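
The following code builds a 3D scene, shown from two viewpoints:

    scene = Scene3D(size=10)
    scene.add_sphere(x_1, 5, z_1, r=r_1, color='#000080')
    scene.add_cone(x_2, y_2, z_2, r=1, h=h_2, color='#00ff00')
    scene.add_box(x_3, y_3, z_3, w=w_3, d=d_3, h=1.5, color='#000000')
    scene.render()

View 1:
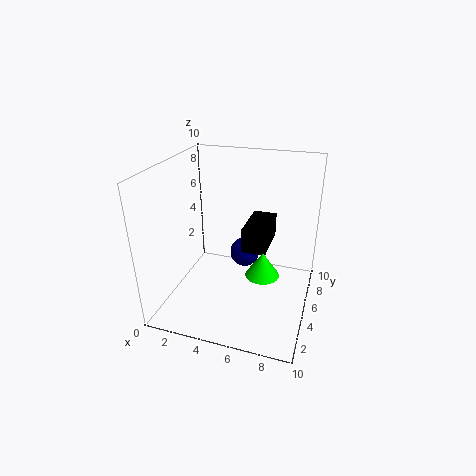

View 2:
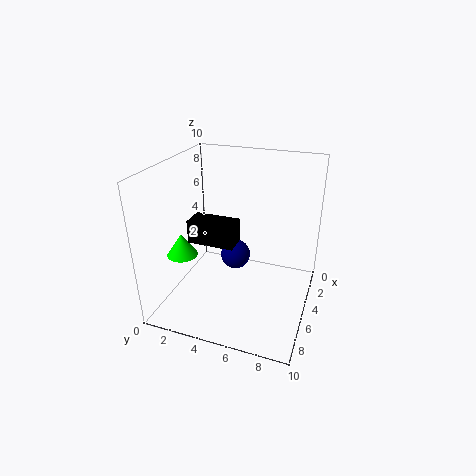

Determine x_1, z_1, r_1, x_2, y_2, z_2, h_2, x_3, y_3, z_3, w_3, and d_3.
x_1 = 5.5
z_1 = 4
r_1 = 1
x_2 = 7.5
y_2 = 2
z_2 = 4.5
h_2 = 1.5
x_3 = 6
y_3 = 2.5
z_3 = 5.5
w_3 = 1.5
d_3 = 3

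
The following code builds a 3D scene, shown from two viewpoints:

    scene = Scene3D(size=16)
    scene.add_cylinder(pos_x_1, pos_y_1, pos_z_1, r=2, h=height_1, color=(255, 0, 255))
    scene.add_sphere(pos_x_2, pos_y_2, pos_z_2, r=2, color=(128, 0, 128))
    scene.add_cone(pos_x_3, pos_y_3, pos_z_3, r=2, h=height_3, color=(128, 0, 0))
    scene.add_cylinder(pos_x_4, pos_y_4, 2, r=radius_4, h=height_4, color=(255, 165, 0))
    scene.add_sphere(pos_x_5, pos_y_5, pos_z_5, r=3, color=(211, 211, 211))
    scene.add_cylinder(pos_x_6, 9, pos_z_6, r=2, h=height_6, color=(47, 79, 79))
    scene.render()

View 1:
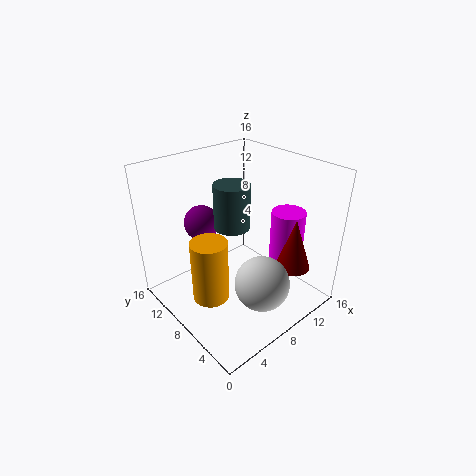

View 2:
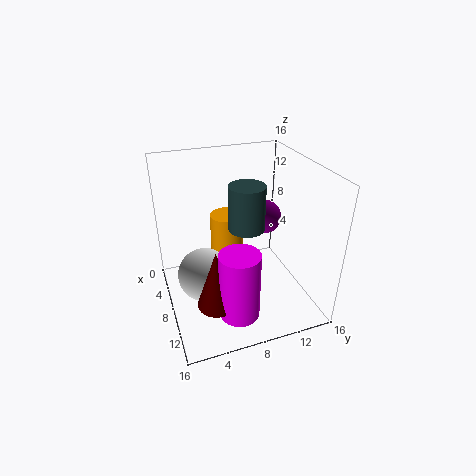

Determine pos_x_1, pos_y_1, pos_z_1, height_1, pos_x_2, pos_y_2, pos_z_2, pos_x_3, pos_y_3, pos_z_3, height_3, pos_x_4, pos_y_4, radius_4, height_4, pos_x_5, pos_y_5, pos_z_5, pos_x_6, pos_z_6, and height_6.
pos_x_1 = 14; pos_y_1 = 6; pos_z_1 = 3; height_1 = 7; pos_x_2 = 6; pos_y_2 = 12; pos_z_2 = 9; pos_x_3 = 13; pos_y_3 = 4; pos_z_3 = 4; height_3 = 6; pos_x_4 = 4; pos_y_4 = 8; radius_4 = 2; height_4 = 7; pos_x_5 = 8; pos_y_5 = 4; pos_z_5 = 4; pos_x_6 = 8; pos_z_6 = 9; height_6 = 5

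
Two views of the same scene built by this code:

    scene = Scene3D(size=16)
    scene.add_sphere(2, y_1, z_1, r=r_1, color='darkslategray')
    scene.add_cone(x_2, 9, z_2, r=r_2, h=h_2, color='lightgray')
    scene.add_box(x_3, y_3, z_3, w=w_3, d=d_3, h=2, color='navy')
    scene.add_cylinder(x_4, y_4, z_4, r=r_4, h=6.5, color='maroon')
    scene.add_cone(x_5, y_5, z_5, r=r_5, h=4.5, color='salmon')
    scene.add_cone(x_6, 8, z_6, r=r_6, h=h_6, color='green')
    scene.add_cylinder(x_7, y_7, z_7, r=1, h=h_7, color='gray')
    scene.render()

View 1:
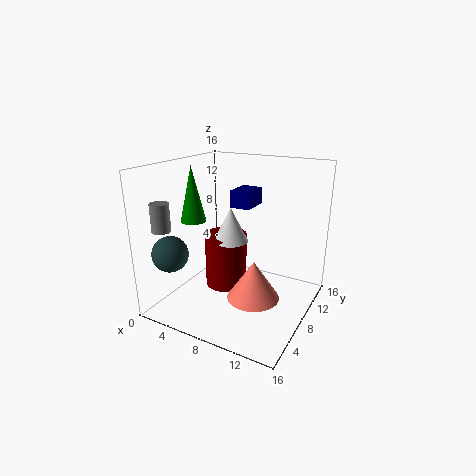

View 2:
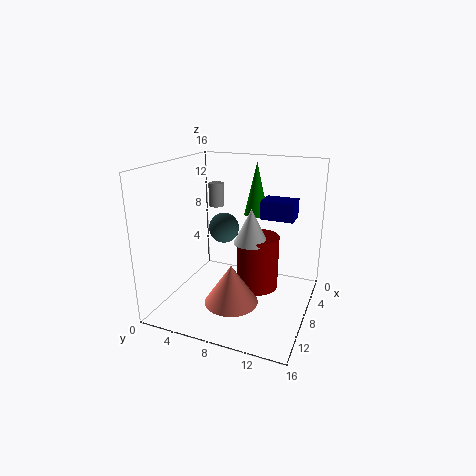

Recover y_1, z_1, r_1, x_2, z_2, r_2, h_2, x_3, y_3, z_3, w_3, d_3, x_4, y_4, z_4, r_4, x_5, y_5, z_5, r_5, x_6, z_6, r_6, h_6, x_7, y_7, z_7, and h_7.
y_1 = 3.5, z_1 = 6.5, r_1 = 2, x_2 = 6.5, z_2 = 7, r_2 = 2, h_2 = 4, x_3 = 5.5, y_3 = 10.5, z_3 = 10.5, w_3 = 2.5, d_3 = 3.5, x_4 = 5.5, y_4 = 9.5, z_4 = 1, r_4 = 2.5, x_5 = 10, y_5 = 8, z_5 = 1, r_5 = 3, x_6 = 2, z_6 = 9, r_6 = 1.5, h_6 = 6.5, x_7 = 2, y_7 = 2.5, z_7 = 9.5, h_7 = 3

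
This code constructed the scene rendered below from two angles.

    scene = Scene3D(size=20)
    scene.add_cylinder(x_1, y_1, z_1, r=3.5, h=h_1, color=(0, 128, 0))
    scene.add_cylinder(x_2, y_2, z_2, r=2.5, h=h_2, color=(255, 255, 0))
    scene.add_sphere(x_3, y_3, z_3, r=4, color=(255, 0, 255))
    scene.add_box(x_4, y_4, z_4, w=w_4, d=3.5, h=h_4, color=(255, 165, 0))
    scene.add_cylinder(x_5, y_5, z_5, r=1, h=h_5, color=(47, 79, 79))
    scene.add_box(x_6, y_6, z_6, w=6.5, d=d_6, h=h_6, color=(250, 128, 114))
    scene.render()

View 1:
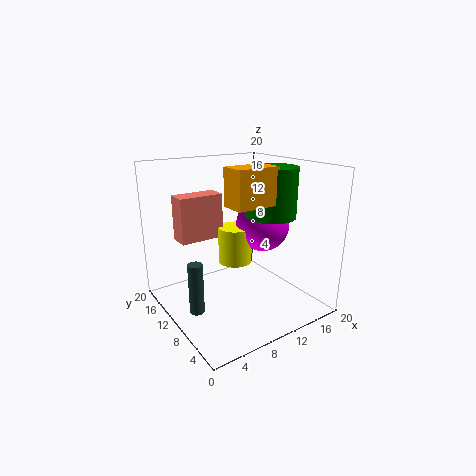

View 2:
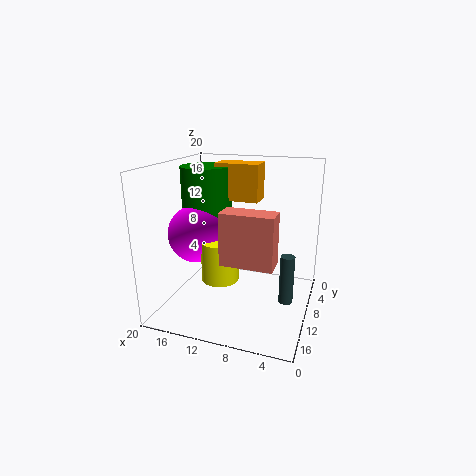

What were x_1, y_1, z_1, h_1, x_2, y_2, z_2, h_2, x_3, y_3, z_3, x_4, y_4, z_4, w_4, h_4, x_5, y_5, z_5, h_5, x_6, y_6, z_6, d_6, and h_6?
x_1 = 15; y_1 = 9; z_1 = 12.5; h_1 = 7; x_2 = 11.5; y_2 = 13; z_2 = 5; h_2 = 5.5; x_3 = 15.5; y_3 = 11.5; z_3 = 10.5; x_4 = 7.5; y_4 = 6; z_4 = 15; w_4 = 6; h_4 = 5; x_5 = 3; y_5 = 9.5; z_5 = 1; h_5 = 7; x_6 = 3.5; y_6 = 14; z_6 = 9; d_6 = 3; h_6 = 6.5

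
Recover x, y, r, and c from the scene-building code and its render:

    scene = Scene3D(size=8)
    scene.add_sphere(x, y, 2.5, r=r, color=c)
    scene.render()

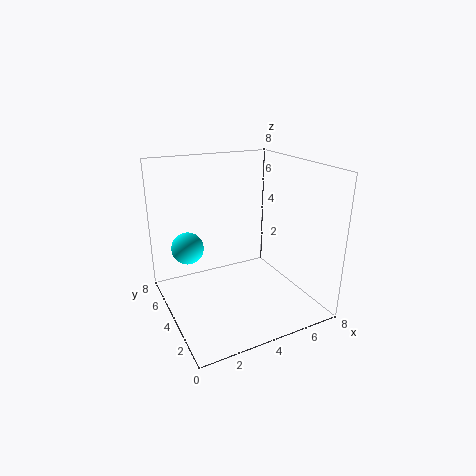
x = 2, y = 7, r = 1, c = 'cyan'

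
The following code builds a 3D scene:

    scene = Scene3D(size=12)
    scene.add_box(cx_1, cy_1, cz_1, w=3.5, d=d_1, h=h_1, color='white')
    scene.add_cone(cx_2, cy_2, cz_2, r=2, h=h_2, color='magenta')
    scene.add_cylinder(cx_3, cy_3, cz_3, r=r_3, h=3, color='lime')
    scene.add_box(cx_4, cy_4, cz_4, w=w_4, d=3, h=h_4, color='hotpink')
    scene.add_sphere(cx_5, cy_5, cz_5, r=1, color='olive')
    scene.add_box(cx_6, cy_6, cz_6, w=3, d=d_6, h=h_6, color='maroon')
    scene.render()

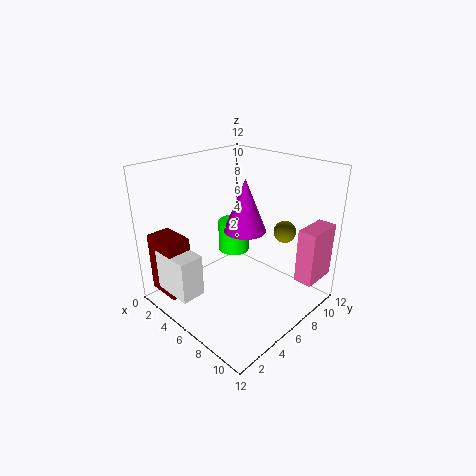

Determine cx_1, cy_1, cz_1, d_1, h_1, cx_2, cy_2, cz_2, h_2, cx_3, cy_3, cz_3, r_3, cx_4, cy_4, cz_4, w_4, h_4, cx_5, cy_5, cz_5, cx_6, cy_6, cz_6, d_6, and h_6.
cx_1 = 2
cy_1 = 0.5
cz_1 = 2
d_1 = 2
h_1 = 3.5
cx_2 = 4
cy_2 = 9
cz_2 = 5
h_2 = 5
cx_3 = 2.5
cy_3 = 9
cz_3 = 2.5
r_3 = 1.5
cx_4 = 10.5
cy_4 = 8
cz_4 = 3
w_4 = 1.5
h_4 = 4.5
cx_5 = 7.5
cy_5 = 10.5
cz_5 = 5.5
cx_6 = 1
cy_6 = 0.5
cz_6 = 1.5
d_6 = 2
h_6 = 5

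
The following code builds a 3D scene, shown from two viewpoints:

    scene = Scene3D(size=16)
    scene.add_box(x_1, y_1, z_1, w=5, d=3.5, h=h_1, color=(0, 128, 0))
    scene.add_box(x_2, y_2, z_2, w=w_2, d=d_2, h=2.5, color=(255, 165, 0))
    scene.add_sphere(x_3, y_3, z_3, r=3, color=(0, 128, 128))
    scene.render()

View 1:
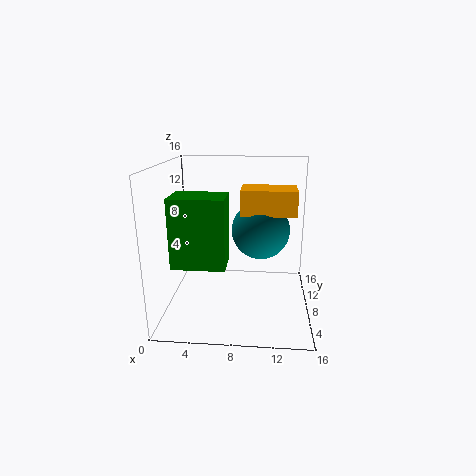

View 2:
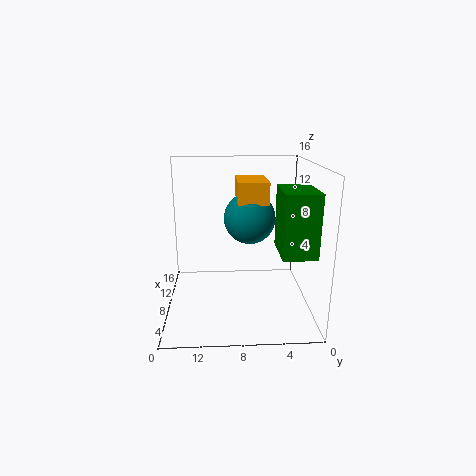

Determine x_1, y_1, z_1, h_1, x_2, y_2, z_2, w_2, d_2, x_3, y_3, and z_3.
x_1 = 2.5; y_1 = 0.5; z_1 = 7.5; h_1 = 6.5; x_2 = 8.5; y_2 = 4.5; z_2 = 11.5; w_2 = 5.5; d_2 = 3.5; x_3 = 10.5; y_3 = 6.5; z_3 = 9.5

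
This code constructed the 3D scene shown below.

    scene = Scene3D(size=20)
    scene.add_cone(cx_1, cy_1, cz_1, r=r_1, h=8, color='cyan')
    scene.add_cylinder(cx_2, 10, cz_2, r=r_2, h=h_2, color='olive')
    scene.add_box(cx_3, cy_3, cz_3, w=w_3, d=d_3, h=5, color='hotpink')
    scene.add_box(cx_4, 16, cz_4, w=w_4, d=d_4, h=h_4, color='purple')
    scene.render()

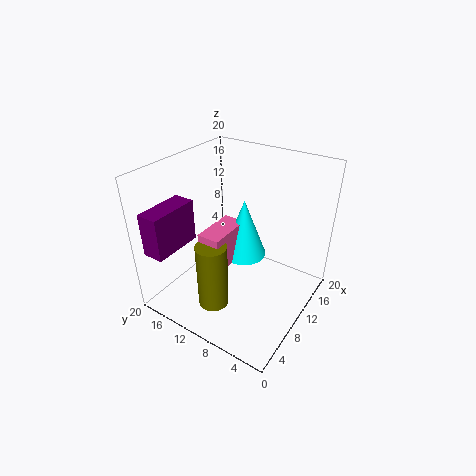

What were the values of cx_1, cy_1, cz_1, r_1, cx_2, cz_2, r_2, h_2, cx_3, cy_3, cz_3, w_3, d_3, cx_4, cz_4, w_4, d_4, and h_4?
cx_1 = 10, cy_1 = 9, cz_1 = 8, r_1 = 3, cx_2 = 4, cz_2 = 3, r_2 = 2, h_2 = 9, cx_3 = 4, cy_3 = 9, cz_3 = 8, w_3 = 6, d_3 = 3, cx_4 = 1, cz_4 = 9, w_4 = 7, d_4 = 3, h_4 = 6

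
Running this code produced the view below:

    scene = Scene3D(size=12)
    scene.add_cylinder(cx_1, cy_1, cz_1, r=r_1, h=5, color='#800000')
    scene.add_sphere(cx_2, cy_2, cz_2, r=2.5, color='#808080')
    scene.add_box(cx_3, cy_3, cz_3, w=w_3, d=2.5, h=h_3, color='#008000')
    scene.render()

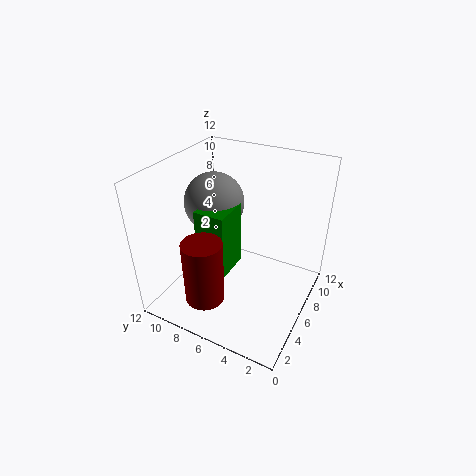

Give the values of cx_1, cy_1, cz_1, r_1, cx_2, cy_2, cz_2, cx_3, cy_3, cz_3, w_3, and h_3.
cx_1 = 1.5, cy_1 = 6.5, cz_1 = 3, r_1 = 1.5, cx_2 = 6.5, cy_2 = 8.5, cz_2 = 8.5, cx_3 = 3.5, cy_3 = 6, cz_3 = 3.5, w_3 = 3, h_3 = 5.5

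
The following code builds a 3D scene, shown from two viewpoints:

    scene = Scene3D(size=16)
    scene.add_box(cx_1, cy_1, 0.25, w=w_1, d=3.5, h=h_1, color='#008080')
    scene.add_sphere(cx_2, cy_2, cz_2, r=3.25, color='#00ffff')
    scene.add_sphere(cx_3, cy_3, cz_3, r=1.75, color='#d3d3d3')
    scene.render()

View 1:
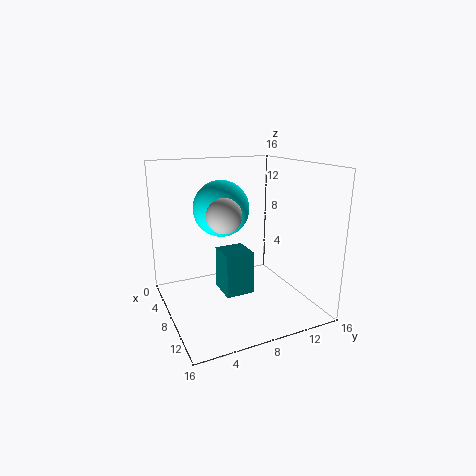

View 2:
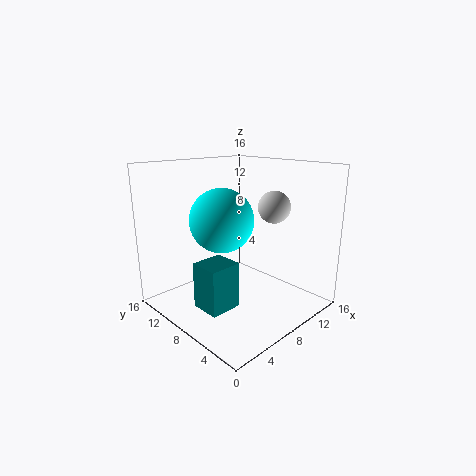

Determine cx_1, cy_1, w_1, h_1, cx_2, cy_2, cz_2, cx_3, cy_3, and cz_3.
cx_1 = 3.5; cy_1 = 7; w_1 = 3.75; h_1 = 5.25; cx_2 = 5; cy_2 = 7.25; cz_2 = 10.75; cx_3 = 10.75; cy_3 = 5.25; cz_3 = 11.5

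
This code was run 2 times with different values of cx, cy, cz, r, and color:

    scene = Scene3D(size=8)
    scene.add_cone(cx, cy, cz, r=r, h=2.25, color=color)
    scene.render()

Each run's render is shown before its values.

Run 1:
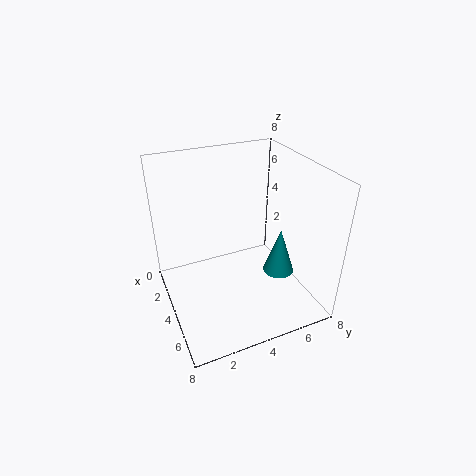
cx = 6.75
cy = 5
cz = 3.5
r = 0.75
color = 'teal'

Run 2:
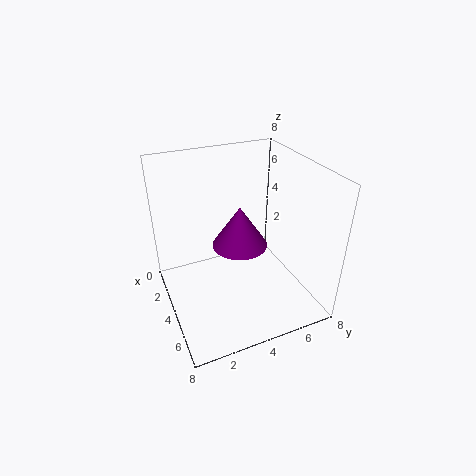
cx = 4.25
cy = 4
cz = 3.75
r = 1.5
color = 'purple'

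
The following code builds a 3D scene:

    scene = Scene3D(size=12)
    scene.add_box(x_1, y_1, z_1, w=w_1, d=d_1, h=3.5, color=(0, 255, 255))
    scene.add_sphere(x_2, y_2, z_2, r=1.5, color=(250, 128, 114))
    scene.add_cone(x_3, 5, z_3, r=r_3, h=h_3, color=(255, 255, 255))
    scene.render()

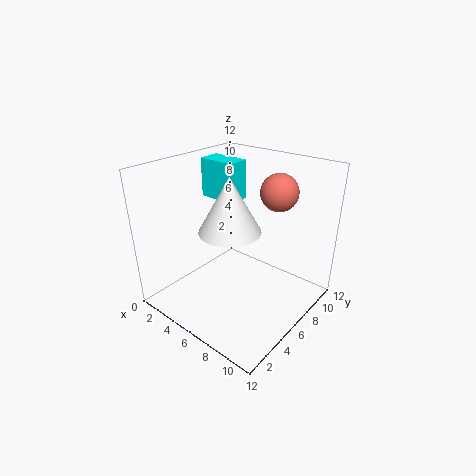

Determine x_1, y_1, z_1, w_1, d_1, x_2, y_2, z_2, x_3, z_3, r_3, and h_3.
x_1 = 0.5
y_1 = 7.5
z_1 = 8
w_1 = 3.5
d_1 = 2
x_2 = 8.5
y_2 = 8
z_2 = 10
x_3 = 6
z_3 = 7
r_3 = 2.5
h_3 = 4.5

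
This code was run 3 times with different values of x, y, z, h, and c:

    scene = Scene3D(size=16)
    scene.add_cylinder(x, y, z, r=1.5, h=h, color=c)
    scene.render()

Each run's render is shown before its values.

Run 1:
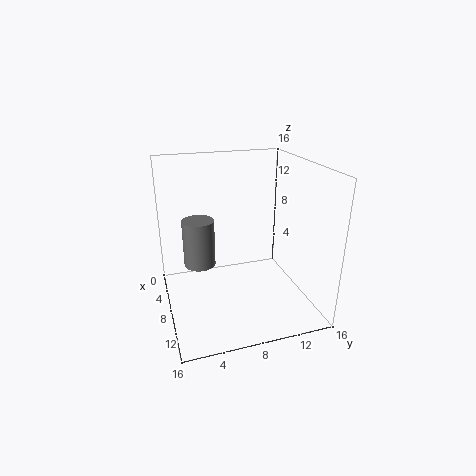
x = 11.5; y = 3; z = 7.5; h = 4.5; c = 'gray'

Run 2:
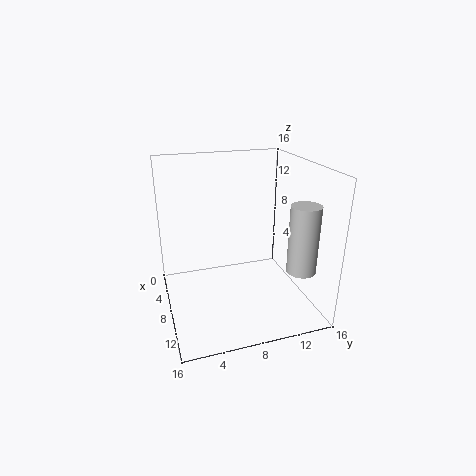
x = 13.5; y = 13; z = 6; h = 7; c = 'lightgray'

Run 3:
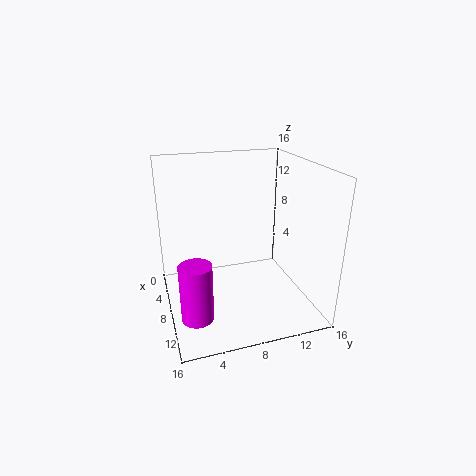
x = 14.5; y = 2; z = 3.5; h = 5.5; c = 'magenta'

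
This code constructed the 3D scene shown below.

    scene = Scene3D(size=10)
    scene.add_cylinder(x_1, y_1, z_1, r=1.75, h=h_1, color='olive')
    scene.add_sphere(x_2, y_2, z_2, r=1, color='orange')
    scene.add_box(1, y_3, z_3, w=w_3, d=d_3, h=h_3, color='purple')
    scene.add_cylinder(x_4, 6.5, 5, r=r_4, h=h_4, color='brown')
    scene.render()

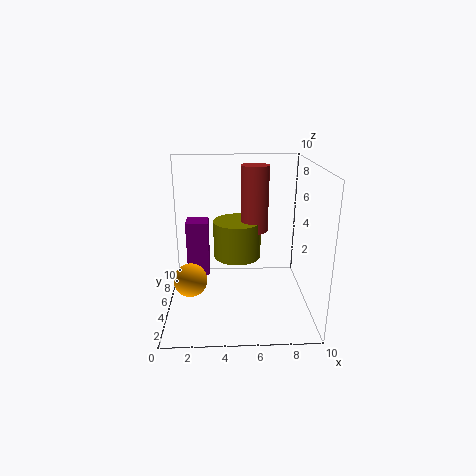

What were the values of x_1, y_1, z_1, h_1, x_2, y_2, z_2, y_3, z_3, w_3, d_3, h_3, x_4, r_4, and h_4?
x_1 = 5; y_1 = 6.5; z_1 = 3; h_1 = 2.75; x_2 = 2; y_2 = 1.5; z_2 = 3.75; y_3 = 8; z_3 = 0.5; w_3 = 1.75; d_3 = 1.75; h_3 = 4.5; x_4 = 6.25; r_4 = 1; h_4 = 4.75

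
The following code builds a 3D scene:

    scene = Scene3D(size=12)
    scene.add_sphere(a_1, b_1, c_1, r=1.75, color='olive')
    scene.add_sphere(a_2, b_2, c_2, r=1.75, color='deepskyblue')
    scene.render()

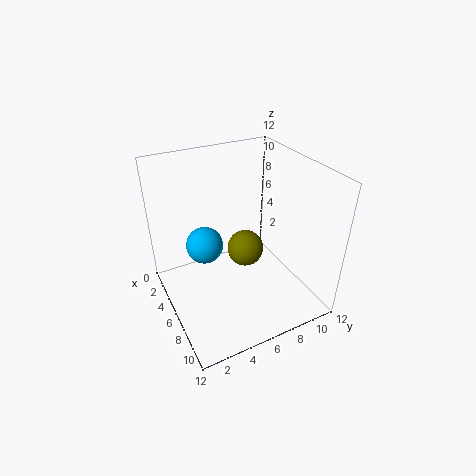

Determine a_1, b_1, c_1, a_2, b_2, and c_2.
a_1 = 3.25; b_1 = 8.25; c_1 = 2.5; a_2 = 2; b_2 = 4.5; c_2 = 3.25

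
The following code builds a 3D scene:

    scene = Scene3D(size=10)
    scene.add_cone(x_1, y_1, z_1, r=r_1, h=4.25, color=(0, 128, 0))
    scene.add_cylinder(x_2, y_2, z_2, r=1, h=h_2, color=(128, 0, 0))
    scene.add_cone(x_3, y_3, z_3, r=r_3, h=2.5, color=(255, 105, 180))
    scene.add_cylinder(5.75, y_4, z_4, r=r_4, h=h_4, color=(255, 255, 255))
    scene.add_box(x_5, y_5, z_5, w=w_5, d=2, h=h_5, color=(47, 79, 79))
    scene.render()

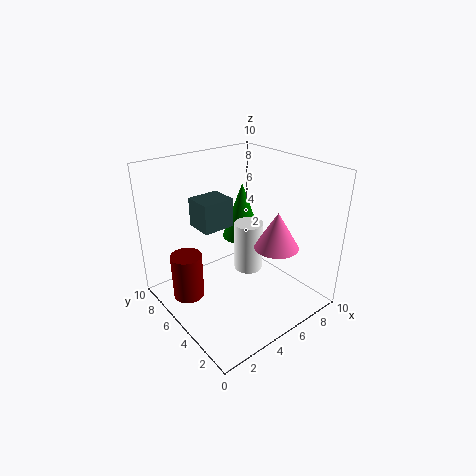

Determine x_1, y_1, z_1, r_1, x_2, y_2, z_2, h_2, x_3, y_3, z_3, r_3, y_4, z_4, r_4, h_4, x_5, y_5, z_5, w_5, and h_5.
x_1 = 7; y_1 = 7; z_1 = 3.75; r_1 = 1.5; x_2 = 1; y_2 = 5.25; z_2 = 2; h_2 = 3; x_3 = 6.5; y_3 = 2.75; z_3 = 4.75; r_3 = 1.5; y_4 = 4.75; z_4 = 2.5; r_4 = 1; h_4 = 3.5; x_5 = 2.75; y_5 = 5.5; z_5 = 5.75; w_5 = 2.25; h_5 = 2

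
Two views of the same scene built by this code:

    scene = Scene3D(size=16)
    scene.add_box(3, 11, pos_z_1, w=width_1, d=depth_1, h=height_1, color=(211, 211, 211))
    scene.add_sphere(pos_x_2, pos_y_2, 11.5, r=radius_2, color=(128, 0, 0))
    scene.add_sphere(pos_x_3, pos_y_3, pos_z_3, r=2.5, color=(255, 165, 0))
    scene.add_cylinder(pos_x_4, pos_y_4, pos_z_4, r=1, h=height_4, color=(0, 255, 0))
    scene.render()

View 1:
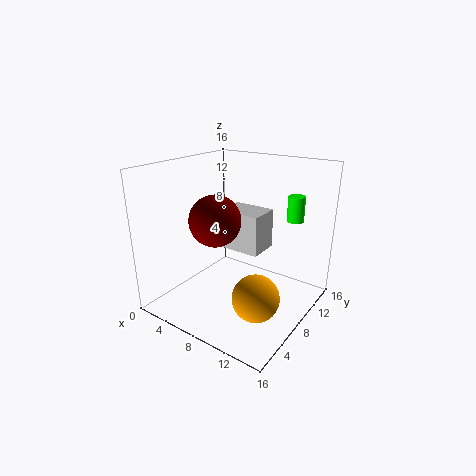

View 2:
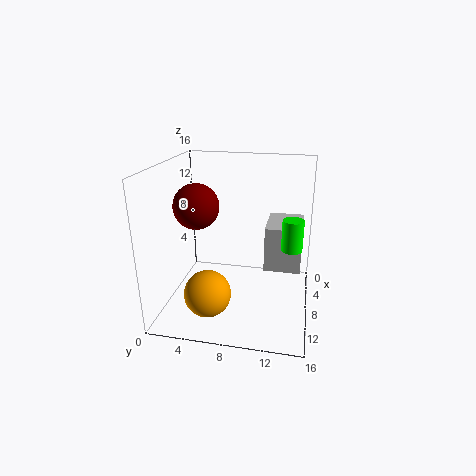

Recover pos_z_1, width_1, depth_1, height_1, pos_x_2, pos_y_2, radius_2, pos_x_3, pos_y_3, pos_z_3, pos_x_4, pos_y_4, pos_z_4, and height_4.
pos_z_1 = 4.5; width_1 = 5.5; depth_1 = 4; height_1 = 5; pos_x_2 = 8.5; pos_y_2 = 3.5; radius_2 = 2.5; pos_x_3 = 12; pos_y_3 = 5.5; pos_z_3 = 3; pos_x_4 = 12; pos_y_4 = 14; pos_z_4 = 9; height_4 = 3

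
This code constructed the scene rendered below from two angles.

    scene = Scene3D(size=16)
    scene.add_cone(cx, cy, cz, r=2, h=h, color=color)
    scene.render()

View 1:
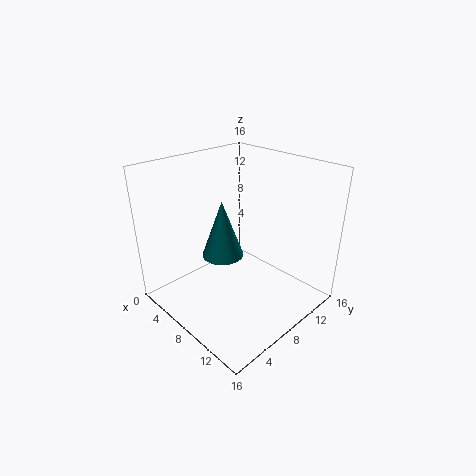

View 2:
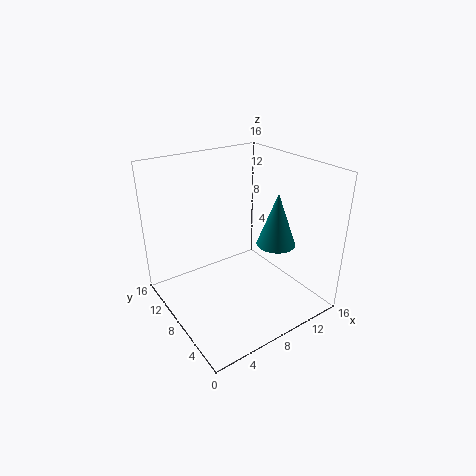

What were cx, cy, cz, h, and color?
cx = 10, cy = 4, cz = 8.5, h = 5.5, color = 'teal'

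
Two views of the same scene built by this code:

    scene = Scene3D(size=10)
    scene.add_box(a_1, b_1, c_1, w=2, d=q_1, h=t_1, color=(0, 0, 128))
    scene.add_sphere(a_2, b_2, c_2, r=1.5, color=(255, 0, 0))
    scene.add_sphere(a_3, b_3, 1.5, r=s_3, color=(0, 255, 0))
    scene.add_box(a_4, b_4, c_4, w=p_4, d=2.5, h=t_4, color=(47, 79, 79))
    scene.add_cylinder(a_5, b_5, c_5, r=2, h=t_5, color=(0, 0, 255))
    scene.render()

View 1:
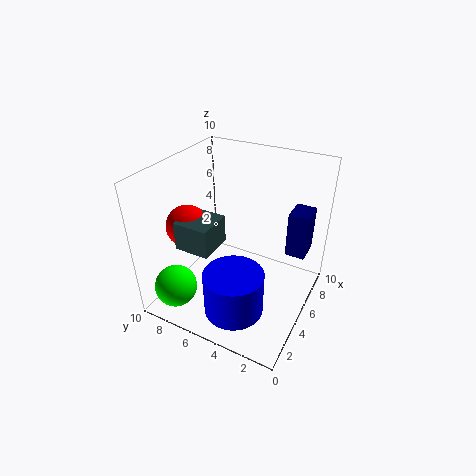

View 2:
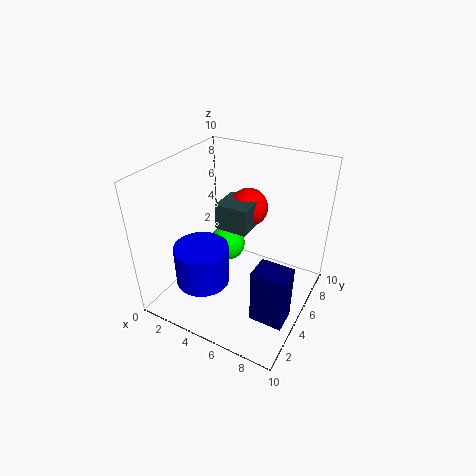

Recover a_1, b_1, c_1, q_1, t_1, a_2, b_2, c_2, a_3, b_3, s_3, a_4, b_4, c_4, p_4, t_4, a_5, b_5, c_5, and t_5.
a_1 = 8, b_1 = 1, c_1 = 2.5, q_1 = 1.5, t_1 = 3.5, a_2 = 4, b_2 = 8.5, c_2 = 5.5, a_3 = 2, b_3 = 8.5, s_3 = 1.5, a_4 = 2.5, b_4 = 6, c_4 = 4.5, p_4 = 2.5, t_4 = 2, a_5 = 2.5, b_5 = 4, c_5 = 1, t_5 = 3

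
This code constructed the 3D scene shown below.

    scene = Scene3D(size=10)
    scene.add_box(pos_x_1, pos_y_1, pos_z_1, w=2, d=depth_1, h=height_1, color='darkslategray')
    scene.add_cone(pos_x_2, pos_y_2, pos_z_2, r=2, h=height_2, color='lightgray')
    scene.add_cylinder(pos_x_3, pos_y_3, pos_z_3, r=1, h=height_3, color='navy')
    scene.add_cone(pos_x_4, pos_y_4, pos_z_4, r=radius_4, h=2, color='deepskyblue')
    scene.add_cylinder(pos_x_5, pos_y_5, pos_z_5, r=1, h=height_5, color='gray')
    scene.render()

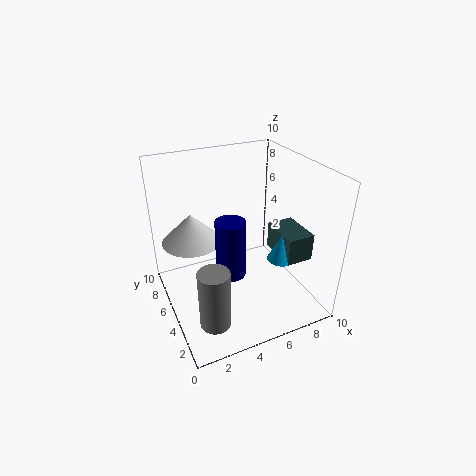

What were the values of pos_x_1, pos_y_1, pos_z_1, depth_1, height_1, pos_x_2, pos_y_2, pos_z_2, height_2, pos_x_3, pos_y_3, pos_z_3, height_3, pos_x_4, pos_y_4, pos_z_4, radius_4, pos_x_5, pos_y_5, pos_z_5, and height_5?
pos_x_1 = 8, pos_y_1 = 3, pos_z_1 = 3, depth_1 = 3, height_1 = 2, pos_x_2 = 2, pos_y_2 = 6, pos_z_2 = 5, height_2 = 2, pos_x_3 = 4, pos_y_3 = 4, pos_z_3 = 3, height_3 = 4, pos_x_4 = 8, pos_y_4 = 4, pos_z_4 = 3, radius_4 = 1, pos_x_5 = 2, pos_y_5 = 2, pos_z_5 = 1, height_5 = 4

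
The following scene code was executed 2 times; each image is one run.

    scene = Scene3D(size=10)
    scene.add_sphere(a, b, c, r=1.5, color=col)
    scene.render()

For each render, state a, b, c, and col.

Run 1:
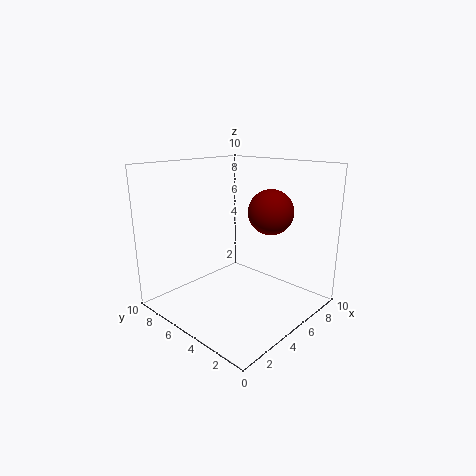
a = 6
b = 3
c = 7
col = 'maroon'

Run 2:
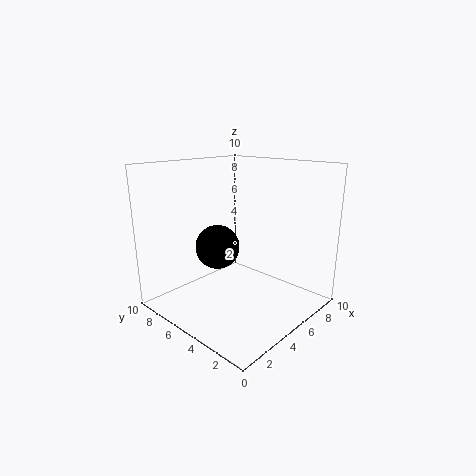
a = 3.75
b = 5.75
c = 4.5
col = 'black'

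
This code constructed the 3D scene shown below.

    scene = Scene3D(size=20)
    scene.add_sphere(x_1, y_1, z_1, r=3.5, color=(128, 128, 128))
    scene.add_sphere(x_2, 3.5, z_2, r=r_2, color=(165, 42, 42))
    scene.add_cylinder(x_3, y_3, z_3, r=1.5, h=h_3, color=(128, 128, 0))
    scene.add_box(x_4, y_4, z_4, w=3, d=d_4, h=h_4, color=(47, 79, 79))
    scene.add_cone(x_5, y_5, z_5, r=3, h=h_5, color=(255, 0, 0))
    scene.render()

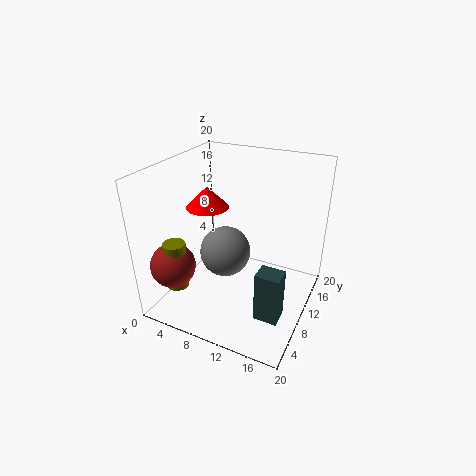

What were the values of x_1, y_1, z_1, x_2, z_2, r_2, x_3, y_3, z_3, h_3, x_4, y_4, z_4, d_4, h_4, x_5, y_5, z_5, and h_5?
x_1 = 8.5
y_1 = 9
z_1 = 8
x_2 = 3.5
z_2 = 7.5
r_2 = 3
x_3 = 4
y_3 = 3.5
z_3 = 4.5
h_3 = 6.5
x_4 = 15.5
y_4 = 3
z_4 = 3.5
d_4 = 2.5
h_4 = 6.5
x_5 = 5
y_5 = 10.5
z_5 = 13.5
h_5 = 3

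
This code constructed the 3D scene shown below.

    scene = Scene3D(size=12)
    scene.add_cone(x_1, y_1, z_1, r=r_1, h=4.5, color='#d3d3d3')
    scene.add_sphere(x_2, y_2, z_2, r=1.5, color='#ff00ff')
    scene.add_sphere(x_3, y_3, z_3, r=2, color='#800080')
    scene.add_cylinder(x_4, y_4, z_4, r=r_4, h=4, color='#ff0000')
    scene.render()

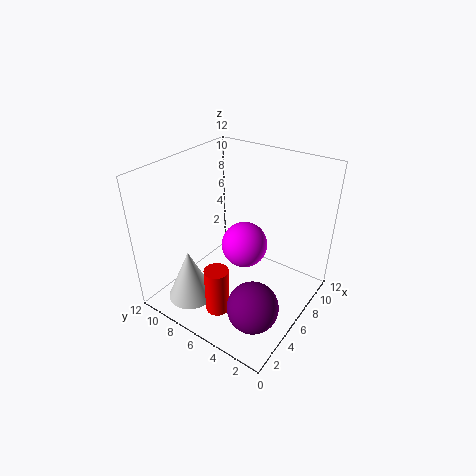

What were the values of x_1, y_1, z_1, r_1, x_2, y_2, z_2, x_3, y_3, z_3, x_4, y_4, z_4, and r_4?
x_1 = 3; y_1 = 9; z_1 = 0.5; r_1 = 2; x_2 = 2.5; y_2 = 3; z_2 = 8.5; x_3 = 3; y_3 = 2.5; z_3 = 2.5; x_4 = 3; y_4 = 6; z_4 = 0.5; r_4 = 1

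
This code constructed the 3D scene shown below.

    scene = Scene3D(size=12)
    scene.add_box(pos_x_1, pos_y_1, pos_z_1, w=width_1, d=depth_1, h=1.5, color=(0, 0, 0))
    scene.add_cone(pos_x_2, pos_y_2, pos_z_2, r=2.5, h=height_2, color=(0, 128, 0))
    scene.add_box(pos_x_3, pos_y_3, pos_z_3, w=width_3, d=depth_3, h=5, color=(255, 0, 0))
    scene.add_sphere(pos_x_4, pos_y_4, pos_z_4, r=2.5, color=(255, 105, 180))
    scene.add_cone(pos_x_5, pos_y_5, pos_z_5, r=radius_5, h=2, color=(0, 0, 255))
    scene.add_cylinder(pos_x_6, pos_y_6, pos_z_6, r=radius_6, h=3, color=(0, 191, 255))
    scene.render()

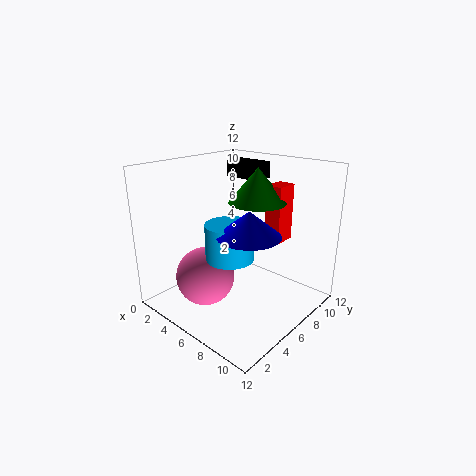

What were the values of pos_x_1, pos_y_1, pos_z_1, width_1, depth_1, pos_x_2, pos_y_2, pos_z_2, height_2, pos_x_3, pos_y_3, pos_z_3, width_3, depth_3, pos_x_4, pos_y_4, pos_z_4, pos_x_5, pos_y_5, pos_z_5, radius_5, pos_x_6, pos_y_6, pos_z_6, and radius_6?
pos_x_1 = 1.5
pos_y_1 = 9.5
pos_z_1 = 10
width_1 = 3.5
depth_1 = 2
pos_x_2 = 6
pos_y_2 = 8.5
pos_z_2 = 8.5
height_2 = 3
pos_x_3 = 6.5
pos_y_3 = 9
pos_z_3 = 5
width_3 = 1.5
depth_3 = 2
pos_x_4 = 4
pos_y_4 = 4
pos_z_4 = 2.5
pos_x_5 = 8
pos_y_5 = 5
pos_z_5 = 7
radius_5 = 2.5
pos_x_6 = 6
pos_y_6 = 5
pos_z_6 = 4.5
radius_6 = 2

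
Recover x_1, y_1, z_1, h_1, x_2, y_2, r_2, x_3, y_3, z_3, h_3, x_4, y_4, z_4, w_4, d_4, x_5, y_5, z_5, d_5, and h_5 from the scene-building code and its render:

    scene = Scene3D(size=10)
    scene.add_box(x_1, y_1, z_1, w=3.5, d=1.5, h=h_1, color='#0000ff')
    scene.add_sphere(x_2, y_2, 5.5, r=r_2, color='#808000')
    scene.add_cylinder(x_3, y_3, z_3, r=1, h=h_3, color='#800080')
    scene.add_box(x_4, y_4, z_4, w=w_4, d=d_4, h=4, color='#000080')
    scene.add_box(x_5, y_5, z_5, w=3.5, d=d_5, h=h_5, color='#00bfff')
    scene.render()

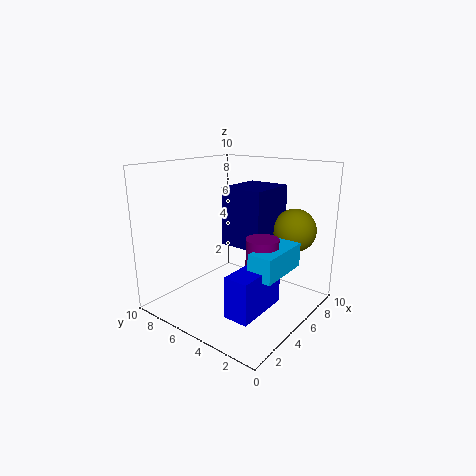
x_1 = 0.5, y_1 = 1, z_1 = 2, h_1 = 2.5, x_2 = 7.5, y_2 = 2, r_2 = 1.5, x_3 = 3.5, y_3 = 2, z_3 = 3.5, h_3 = 2.5, x_4 = 4.5, y_4 = 3, z_4 = 4.5, w_4 = 3.5, d_4 = 3, x_5 = 2, y_5 = 0.5, z_5 = 4, d_5 = 1.5, h_5 = 1.5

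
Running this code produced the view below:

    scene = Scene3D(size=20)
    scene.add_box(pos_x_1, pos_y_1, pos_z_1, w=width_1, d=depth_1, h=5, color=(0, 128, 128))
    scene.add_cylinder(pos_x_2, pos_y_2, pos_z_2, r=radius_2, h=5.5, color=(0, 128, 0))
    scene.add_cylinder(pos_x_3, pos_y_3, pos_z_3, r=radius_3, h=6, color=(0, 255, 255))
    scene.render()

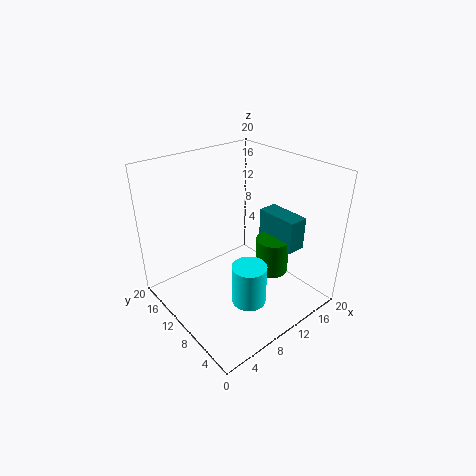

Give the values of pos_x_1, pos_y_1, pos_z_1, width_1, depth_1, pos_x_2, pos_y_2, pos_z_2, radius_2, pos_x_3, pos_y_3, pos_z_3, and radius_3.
pos_x_1 = 16.5
pos_y_1 = 6
pos_z_1 = 6.5
width_1 = 3
depth_1 = 6.5
pos_x_2 = 16
pos_y_2 = 9
pos_z_2 = 2.5
radius_2 = 2.5
pos_x_3 = 10
pos_y_3 = 7.5
pos_z_3 = 0.5
radius_3 = 2.5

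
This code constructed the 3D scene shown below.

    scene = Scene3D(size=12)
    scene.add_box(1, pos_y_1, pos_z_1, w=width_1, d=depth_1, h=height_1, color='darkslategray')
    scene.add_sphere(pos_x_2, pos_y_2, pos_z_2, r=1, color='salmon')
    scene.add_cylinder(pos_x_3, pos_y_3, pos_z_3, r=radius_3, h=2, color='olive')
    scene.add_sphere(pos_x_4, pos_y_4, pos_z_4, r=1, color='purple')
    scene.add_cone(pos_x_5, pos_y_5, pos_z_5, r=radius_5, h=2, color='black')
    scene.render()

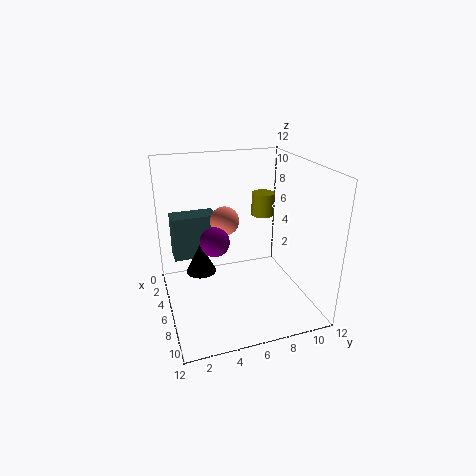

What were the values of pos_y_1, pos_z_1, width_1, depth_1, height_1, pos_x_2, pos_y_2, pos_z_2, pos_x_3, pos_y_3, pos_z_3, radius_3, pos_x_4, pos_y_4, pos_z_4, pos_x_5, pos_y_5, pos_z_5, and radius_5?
pos_y_1 = 1; pos_z_1 = 3; width_1 = 2; depth_1 = 4; height_1 = 4; pos_x_2 = 9; pos_y_2 = 4; pos_z_2 = 9; pos_x_3 = 4; pos_y_3 = 9; pos_z_3 = 7; radius_3 = 1; pos_x_4 = 10; pos_y_4 = 3; pos_z_4 = 8; pos_x_5 = 10; pos_y_5 = 2; pos_z_5 = 6; radius_5 = 1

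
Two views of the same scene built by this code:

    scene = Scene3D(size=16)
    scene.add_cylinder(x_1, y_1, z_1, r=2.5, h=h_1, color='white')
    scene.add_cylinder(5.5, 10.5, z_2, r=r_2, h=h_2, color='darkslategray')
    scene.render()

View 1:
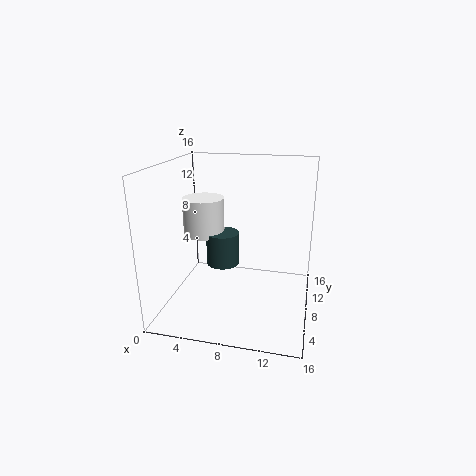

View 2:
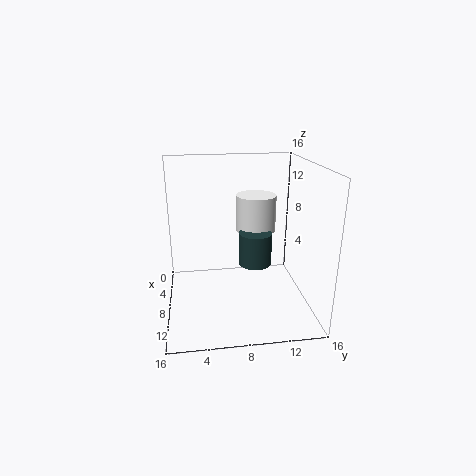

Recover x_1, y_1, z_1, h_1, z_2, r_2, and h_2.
x_1 = 3, y_1 = 11, z_1 = 7, h_1 = 4.5, z_2 = 3.5, r_2 = 2, h_2 = 4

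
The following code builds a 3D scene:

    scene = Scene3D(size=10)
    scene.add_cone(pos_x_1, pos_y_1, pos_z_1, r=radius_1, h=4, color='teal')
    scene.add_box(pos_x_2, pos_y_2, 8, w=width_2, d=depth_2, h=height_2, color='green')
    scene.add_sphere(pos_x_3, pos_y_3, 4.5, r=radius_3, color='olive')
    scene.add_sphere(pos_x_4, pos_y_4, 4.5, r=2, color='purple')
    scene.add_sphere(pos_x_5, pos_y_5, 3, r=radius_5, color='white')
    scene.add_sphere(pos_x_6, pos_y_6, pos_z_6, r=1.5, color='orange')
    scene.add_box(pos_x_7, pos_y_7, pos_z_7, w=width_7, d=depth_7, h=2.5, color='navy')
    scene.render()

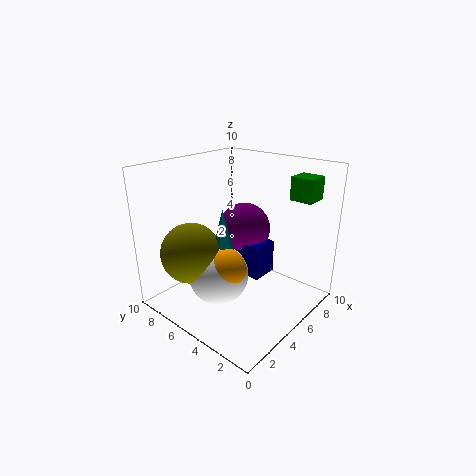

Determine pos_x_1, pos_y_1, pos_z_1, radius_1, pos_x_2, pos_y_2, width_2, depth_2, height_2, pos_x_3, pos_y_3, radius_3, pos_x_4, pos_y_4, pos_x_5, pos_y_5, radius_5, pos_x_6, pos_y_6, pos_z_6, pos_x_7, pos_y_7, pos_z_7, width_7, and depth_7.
pos_x_1 = 3.5; pos_y_1 = 5; pos_z_1 = 3.5; radius_1 = 1; pos_x_2 = 6.5; pos_y_2 = 0.5; width_2 = 1.5; depth_2 = 1.5; height_2 = 1.5; pos_x_3 = 2; pos_y_3 = 6.5; radius_3 = 2; pos_x_4 = 7.5; pos_y_4 = 6.5; pos_x_5 = 3; pos_y_5 = 5; radius_5 = 2; pos_x_6 = 3; pos_y_6 = 4.5; pos_z_6 = 3.5; pos_x_7 = 6; pos_y_7 = 4; pos_z_7 = 1.5; width_7 = 2; depth_7 = 2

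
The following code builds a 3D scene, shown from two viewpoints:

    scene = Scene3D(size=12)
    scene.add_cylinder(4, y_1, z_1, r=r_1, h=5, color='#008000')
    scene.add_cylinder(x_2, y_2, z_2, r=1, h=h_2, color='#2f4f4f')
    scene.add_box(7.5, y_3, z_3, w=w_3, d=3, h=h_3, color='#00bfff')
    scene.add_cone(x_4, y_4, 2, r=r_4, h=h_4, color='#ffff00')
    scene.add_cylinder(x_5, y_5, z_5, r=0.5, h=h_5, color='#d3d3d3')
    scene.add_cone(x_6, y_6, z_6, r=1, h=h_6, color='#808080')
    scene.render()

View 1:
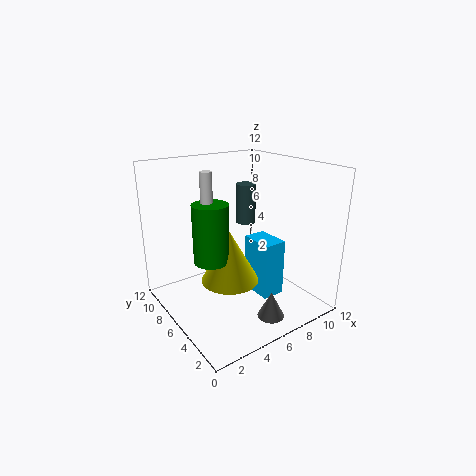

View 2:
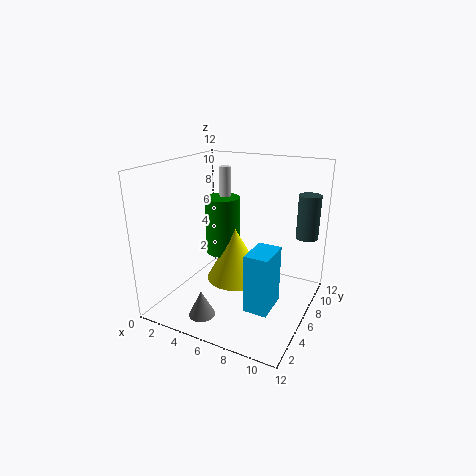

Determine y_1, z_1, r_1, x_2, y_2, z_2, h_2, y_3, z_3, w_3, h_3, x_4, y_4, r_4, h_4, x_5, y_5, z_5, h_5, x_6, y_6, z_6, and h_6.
y_1 = 7, z_1 = 4, r_1 = 1.5, x_2 = 10.5, y_2 = 11, z_2 = 5, h_2 = 4, y_3 = 4, z_3 = 0.5, w_3 = 2, h_3 = 5, x_4 = 5.5, y_4 = 6.5, r_4 = 2.5, h_4 = 4.5, x_5 = 4, y_5 = 7.5, z_5 = 7.5, h_5 = 4, x_6 = 5.5, y_6 = 1, z_6 = 1.5, h_6 = 2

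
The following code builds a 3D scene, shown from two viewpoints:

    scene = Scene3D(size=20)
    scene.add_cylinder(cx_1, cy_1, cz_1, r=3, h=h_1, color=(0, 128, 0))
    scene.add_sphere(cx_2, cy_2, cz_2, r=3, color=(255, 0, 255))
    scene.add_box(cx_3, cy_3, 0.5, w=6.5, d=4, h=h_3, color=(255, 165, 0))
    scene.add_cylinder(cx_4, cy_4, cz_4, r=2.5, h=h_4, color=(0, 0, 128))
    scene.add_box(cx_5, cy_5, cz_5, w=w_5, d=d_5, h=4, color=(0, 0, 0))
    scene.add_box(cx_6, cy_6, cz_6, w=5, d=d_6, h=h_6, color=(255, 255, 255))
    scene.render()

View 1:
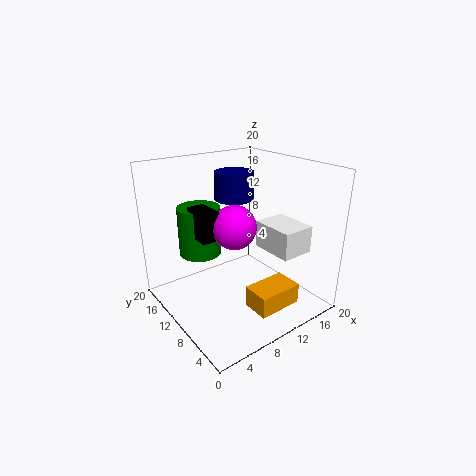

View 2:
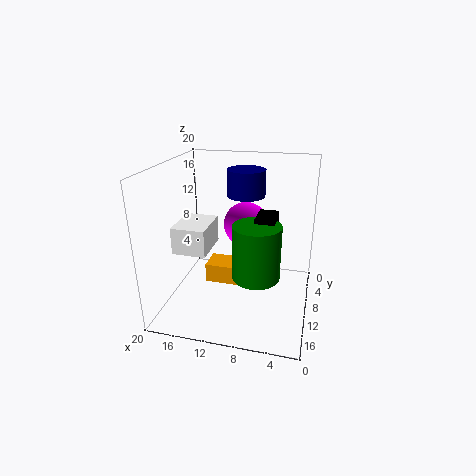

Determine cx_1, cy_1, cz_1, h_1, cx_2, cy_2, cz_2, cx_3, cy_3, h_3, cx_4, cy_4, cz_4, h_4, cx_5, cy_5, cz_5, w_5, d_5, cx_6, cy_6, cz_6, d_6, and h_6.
cx_1 = 6.5
cy_1 = 14.5
cz_1 = 7
h_1 = 7
cx_2 = 9
cy_2 = 9.5
cz_2 = 12
cx_3 = 9.5
cy_3 = 3.5
h_3 = 3
cx_4 = 9
cy_4 = 9.5
cz_4 = 16
h_4 = 3.5
cx_5 = 4.5
cy_5 = 10
cz_5 = 10.5
w_5 = 2.5
d_5 = 4
cx_6 = 14.5
cy_6 = 5
cz_6 = 7
d_6 = 6.5
h_6 = 4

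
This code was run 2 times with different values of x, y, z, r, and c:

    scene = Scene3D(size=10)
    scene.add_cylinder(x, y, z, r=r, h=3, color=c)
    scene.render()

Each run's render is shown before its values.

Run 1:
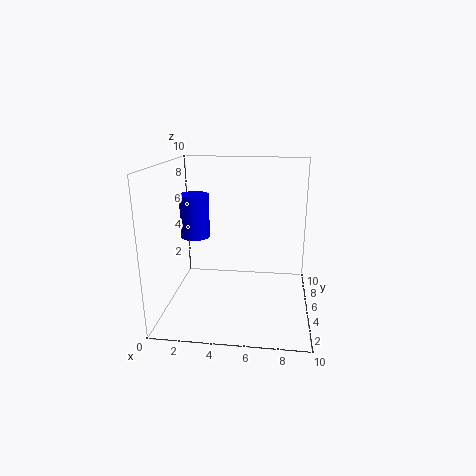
x = 2
y = 5
z = 5
r = 1
c = 'blue'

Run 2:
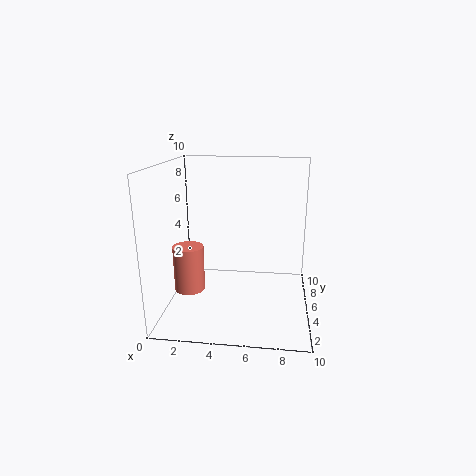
x = 2
y = 3
z = 2
r = 1
c = 'salmon'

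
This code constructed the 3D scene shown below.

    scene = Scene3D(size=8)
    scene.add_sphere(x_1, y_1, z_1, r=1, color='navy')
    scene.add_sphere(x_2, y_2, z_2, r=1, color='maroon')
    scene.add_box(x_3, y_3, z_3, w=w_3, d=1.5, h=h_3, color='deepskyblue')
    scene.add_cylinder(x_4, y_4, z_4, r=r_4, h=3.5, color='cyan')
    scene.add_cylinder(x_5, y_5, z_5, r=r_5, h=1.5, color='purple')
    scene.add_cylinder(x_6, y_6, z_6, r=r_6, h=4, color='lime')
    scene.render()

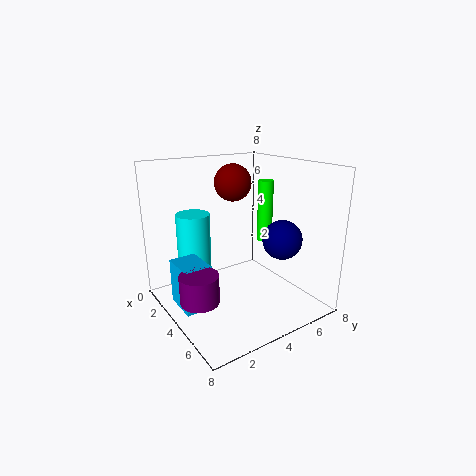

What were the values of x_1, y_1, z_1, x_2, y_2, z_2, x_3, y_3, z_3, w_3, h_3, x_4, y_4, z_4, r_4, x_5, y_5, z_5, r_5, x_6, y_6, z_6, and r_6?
x_1 = 6.5
y_1 = 5
z_1 = 4.5
x_2 = 3.5
y_2 = 4
z_2 = 7
x_3 = 2.5
y_3 = 0.5
z_3 = 0.5
w_3 = 2
h_3 = 2.5
x_4 = 1.5
y_4 = 2.5
z_4 = 1.5
r_4 = 1
x_5 = 5
y_5 = 1
z_5 = 1.5
r_5 = 1
x_6 = 2
y_6 = 7.5
z_6 = 2.5
r_6 = 0.5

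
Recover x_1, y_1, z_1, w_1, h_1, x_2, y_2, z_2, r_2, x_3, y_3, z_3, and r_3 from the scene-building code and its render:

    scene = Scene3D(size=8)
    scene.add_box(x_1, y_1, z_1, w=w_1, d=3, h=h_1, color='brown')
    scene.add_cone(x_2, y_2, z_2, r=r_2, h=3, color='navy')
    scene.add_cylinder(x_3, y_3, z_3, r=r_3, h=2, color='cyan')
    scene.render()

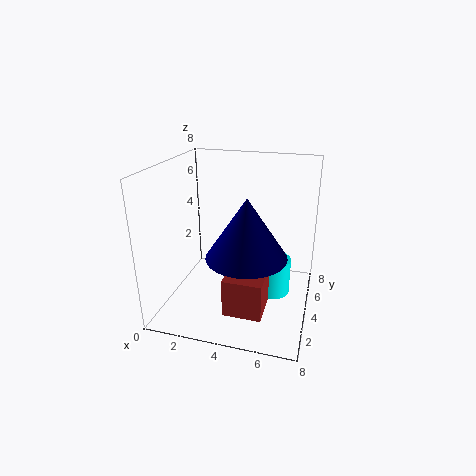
x_1 = 4, y_1 = 1, z_1 = 1, w_1 = 2, h_1 = 2, x_2 = 5, y_2 = 2, z_2 = 4, r_2 = 2, x_3 = 6, y_3 = 4, z_3 = 1, r_3 = 1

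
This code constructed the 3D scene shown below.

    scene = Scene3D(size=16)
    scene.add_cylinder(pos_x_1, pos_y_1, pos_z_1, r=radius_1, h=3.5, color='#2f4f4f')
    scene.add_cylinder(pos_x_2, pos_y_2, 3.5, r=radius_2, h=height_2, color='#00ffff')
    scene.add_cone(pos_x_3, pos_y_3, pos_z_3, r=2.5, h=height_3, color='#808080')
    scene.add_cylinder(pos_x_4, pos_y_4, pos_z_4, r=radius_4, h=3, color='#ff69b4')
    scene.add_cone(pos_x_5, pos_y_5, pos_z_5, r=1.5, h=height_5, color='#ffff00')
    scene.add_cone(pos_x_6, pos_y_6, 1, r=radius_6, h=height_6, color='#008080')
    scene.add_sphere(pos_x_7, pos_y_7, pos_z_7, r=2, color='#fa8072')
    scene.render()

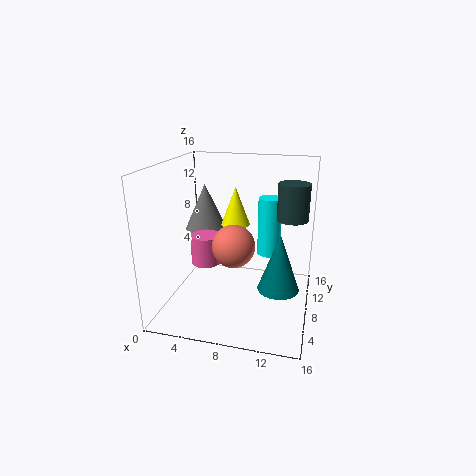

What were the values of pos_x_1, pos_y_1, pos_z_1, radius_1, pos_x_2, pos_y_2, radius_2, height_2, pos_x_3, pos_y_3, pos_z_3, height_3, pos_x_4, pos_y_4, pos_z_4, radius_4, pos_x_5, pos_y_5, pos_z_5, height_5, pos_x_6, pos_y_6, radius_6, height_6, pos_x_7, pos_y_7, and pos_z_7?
pos_x_1 = 14
pos_y_1 = 5.5
pos_z_1 = 11.5
radius_1 = 1.5
pos_x_2 = 10.5
pos_y_2 = 14.5
radius_2 = 1.5
height_2 = 7.5
pos_x_3 = 3
pos_y_3 = 11.5
pos_z_3 = 7.5
height_3 = 5.5
pos_x_4 = 5.5
pos_y_4 = 4.5
pos_z_4 = 6.5
radius_4 = 1.5
pos_x_5 = 8
pos_y_5 = 7
pos_z_5 = 10
height_5 = 4
pos_x_6 = 12.5
pos_y_6 = 10
radius_6 = 2.5
height_6 = 7
pos_x_7 = 9
pos_y_7 = 2.5
pos_z_7 = 9.5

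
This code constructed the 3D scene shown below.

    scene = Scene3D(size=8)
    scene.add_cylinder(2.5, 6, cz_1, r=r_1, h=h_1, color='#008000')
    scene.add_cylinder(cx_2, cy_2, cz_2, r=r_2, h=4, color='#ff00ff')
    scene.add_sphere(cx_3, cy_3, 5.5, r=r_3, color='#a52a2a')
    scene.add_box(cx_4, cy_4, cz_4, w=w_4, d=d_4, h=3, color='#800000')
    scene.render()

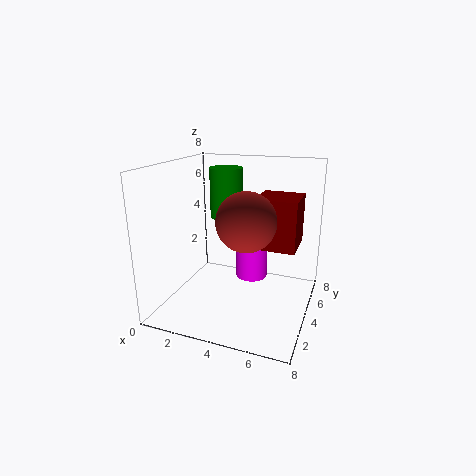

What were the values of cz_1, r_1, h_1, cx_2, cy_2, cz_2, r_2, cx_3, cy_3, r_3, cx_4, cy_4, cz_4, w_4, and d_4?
cz_1 = 4.5; r_1 = 1; h_1 = 3; cx_2 = 4; cy_2 = 6.5; cz_2 = 0.5; r_2 = 1; cx_3 = 5; cy_3 = 2.5; r_3 = 1.5; cx_4 = 4.5; cy_4 = 5; cz_4 = 3; w_4 = 2.5; d_4 = 2.5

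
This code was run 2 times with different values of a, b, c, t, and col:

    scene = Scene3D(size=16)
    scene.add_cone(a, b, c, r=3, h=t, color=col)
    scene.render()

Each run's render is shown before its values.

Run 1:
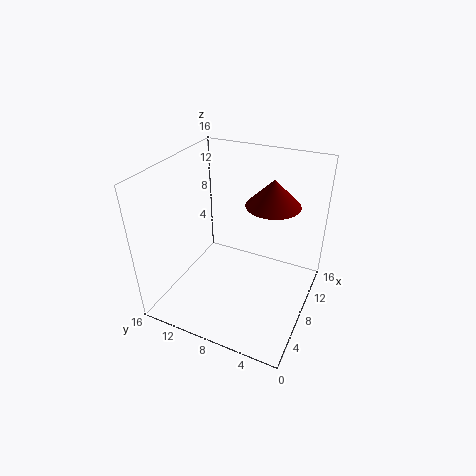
a = 10.5; b = 5; c = 11.5; t = 3; col = 'maroon'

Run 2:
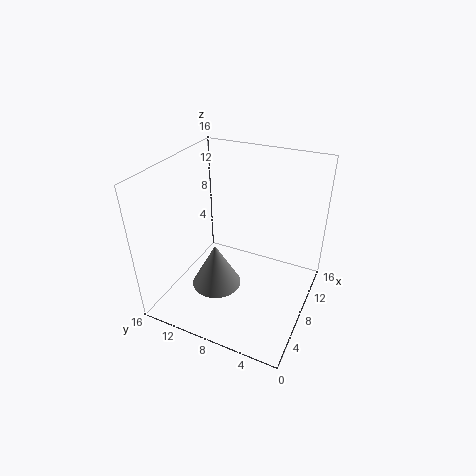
a = 8; b = 11; c = 0.5; t = 5.5; col = 'gray'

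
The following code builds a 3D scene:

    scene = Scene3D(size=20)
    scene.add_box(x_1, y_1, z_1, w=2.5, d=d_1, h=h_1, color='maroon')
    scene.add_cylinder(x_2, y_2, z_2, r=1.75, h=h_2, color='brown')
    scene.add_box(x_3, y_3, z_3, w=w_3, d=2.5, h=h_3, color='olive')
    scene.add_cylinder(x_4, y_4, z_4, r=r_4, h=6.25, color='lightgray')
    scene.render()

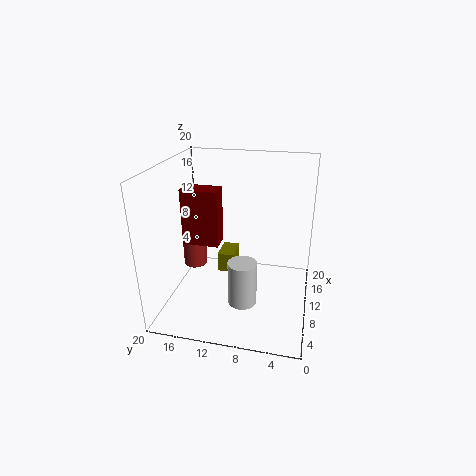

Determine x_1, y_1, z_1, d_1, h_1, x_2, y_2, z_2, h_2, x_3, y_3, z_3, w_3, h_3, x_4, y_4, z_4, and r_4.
x_1 = 4.5; y_1 = 11.25; z_1 = 11.25; d_1 = 4.5; h_1 = 7; x_2 = 12; y_2 = 17.25; z_2 = 4; h_2 = 6.75; x_3 = 12.25; y_3 = 11.25; z_3 = 2.75; w_3 = 4; h_3 = 3; x_4 = 7.25; y_4 = 8.75; z_4 = 1.5; r_4 = 2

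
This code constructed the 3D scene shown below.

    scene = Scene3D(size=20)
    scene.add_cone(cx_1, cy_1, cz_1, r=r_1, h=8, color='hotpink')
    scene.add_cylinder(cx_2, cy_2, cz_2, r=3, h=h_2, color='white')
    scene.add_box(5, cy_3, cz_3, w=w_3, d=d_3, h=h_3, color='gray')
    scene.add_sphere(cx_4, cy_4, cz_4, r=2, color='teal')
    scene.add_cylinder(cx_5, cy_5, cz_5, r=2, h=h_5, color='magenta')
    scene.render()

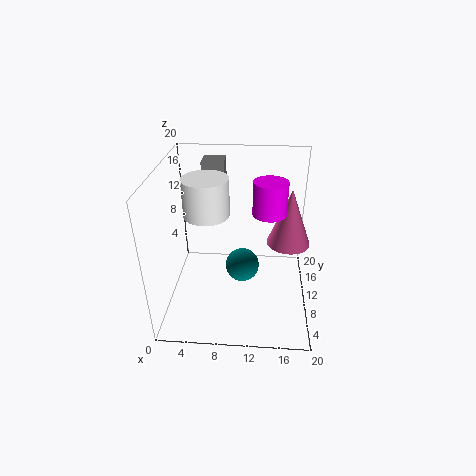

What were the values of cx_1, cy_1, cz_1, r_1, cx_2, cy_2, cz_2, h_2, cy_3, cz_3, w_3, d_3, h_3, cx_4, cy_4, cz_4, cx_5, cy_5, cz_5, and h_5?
cx_1 = 17; cy_1 = 11; cz_1 = 9; r_1 = 3; cx_2 = 6; cy_2 = 9; cz_2 = 14; h_2 = 5; cy_3 = 12; cz_3 = 16; w_3 = 3; d_3 = 3; h_3 = 4; cx_4 = 11; cy_4 = 4; cz_4 = 10; cx_5 = 14; cy_5 = 6; cz_5 = 16; h_5 = 4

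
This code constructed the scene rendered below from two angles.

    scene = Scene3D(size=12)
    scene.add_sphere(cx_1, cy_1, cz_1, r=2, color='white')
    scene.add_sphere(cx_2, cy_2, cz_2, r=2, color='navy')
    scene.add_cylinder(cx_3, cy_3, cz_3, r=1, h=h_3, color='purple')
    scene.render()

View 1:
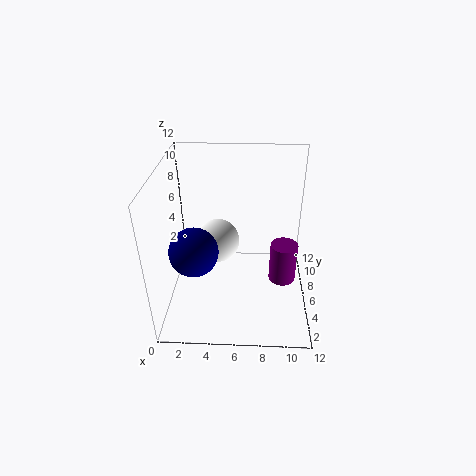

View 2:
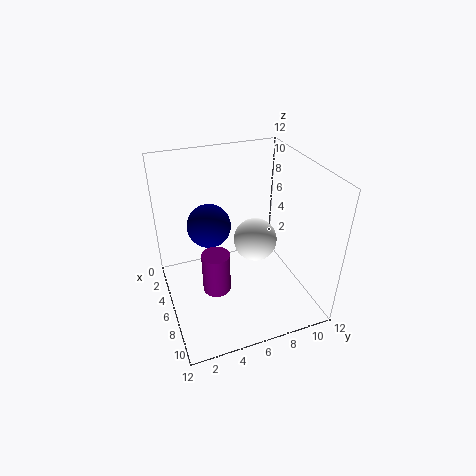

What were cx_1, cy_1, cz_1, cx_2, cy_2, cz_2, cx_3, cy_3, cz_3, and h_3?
cx_1 = 4, cy_1 = 8.5, cz_1 = 4, cx_2 = 2.5, cy_2 = 4.5, cz_2 = 5.5, cx_3 = 9.5, cy_3 = 3, cz_3 = 4.5, h_3 = 3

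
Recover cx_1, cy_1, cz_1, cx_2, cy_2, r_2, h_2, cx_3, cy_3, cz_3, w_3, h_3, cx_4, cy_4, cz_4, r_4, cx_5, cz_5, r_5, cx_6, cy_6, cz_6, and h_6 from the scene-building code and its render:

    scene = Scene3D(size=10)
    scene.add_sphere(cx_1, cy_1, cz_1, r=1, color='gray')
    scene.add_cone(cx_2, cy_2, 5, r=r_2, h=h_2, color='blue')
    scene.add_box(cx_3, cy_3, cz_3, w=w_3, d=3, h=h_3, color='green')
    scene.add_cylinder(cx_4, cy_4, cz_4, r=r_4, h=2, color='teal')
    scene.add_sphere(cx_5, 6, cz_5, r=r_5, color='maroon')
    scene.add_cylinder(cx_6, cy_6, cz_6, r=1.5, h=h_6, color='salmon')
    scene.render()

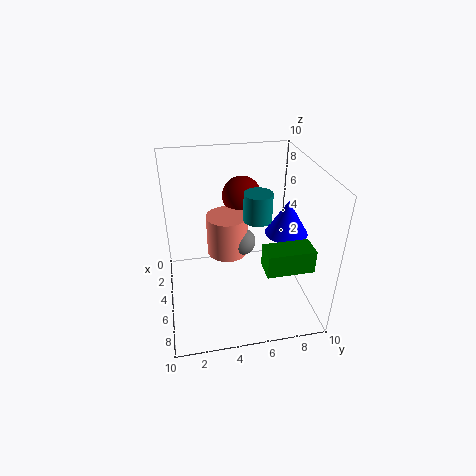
cx_1 = 4, cy_1 = 5.5, cz_1 = 4, cx_2 = 5, cy_2 = 8.5, r_2 = 1.5, h_2 = 2.5, cx_3 = 7.5, cy_3 = 6, cz_3 = 4.5, w_3 = 1.5, h_3 = 1.5, cx_4 = 4.5, cy_4 = 6.5, cz_4 = 6, r_4 = 1, cx_5 = 1.5, cz_5 = 6.5, r_5 = 1.5, cx_6 = 3.5, cy_6 = 4.5, cz_6 = 3, h_6 = 3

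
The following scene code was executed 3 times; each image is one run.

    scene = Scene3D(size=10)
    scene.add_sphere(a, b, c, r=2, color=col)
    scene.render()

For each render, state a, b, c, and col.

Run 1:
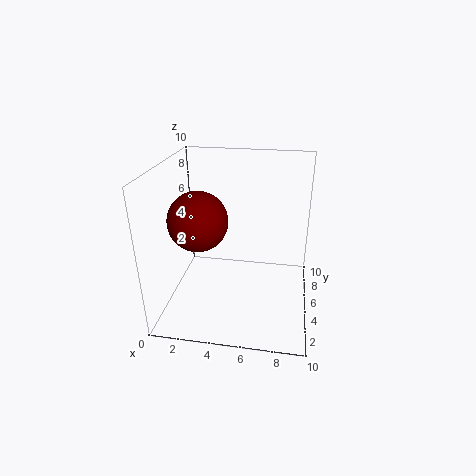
a = 2.5
b = 4
c = 6.5
col = 'maroon'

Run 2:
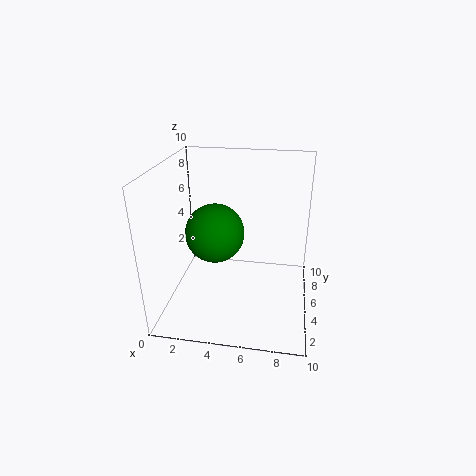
a = 3.5
b = 4.5
c = 5.5
col = 'green'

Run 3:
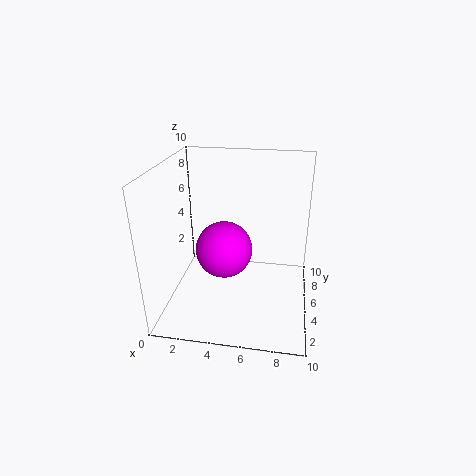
a = 4
b = 5
c = 4
col = 'magenta'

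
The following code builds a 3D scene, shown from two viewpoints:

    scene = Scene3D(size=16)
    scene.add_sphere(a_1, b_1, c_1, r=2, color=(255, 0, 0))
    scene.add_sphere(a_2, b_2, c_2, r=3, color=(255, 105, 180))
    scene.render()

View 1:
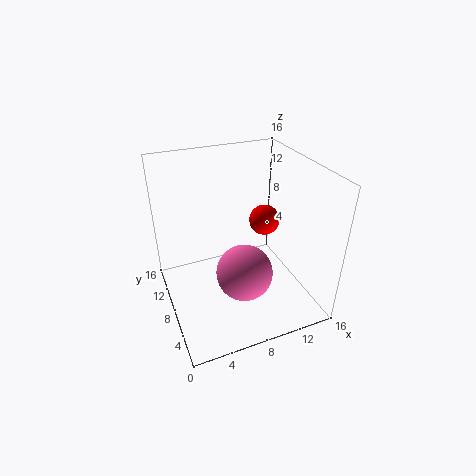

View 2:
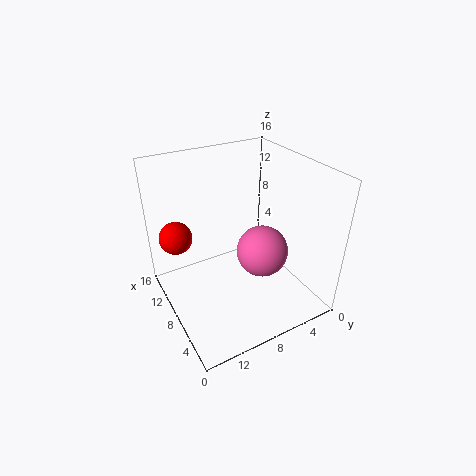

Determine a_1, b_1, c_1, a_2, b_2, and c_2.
a_1 = 14
b_1 = 13.25
c_1 = 6.25
a_2 = 7.5
b_2 = 5
c_2 = 5.5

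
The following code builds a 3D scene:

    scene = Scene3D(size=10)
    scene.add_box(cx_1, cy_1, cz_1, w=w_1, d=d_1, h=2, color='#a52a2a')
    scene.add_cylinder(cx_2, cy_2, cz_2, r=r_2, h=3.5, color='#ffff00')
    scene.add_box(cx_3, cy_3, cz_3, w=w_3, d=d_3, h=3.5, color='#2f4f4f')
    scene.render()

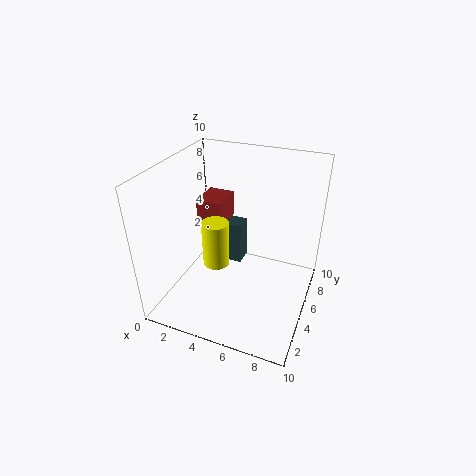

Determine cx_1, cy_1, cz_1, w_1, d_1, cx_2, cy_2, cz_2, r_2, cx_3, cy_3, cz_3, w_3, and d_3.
cx_1 = 1; cy_1 = 6.5; cz_1 = 4.5; w_1 = 2; d_1 = 2.5; cx_2 = 3; cy_2 = 5.5; cz_2 = 2; r_2 = 1; cx_3 = 1; cy_3 = 8; cz_3 = 0.5; w_3 = 3; d_3 = 1.5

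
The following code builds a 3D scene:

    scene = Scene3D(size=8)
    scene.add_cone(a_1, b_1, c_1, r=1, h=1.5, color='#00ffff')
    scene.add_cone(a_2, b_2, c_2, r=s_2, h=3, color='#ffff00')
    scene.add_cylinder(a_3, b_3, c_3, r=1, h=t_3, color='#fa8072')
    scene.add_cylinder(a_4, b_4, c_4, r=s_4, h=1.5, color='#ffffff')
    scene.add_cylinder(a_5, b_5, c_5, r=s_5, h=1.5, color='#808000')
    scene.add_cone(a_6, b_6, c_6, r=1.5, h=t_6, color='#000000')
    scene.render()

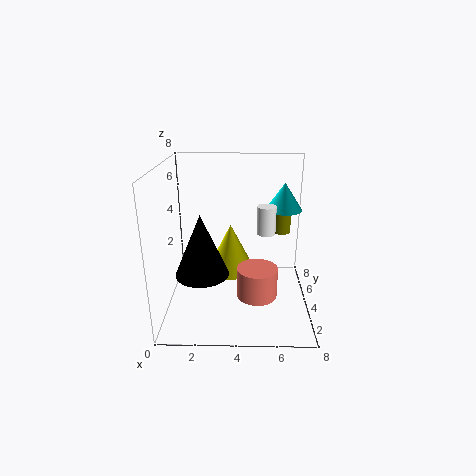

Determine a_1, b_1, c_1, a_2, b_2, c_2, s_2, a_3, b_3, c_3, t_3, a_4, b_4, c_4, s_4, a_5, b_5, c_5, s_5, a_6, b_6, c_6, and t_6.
a_1 = 6.5, b_1 = 4.5, c_1 = 5.5, a_2 = 3.5, b_2 = 6, c_2 = 1, s_2 = 1.5, a_3 = 5, b_3 = 1.5, c_3 = 2, t_3 = 1.5, a_4 = 5.5, b_4 = 3.5, c_4 = 4.5, s_4 = 0.5, a_5 = 6.5, b_5 = 5, c_5 = 4, s_5 = 0.5, a_6 = 2, b_6 = 3.5, c_6 = 2, t_6 = 3.5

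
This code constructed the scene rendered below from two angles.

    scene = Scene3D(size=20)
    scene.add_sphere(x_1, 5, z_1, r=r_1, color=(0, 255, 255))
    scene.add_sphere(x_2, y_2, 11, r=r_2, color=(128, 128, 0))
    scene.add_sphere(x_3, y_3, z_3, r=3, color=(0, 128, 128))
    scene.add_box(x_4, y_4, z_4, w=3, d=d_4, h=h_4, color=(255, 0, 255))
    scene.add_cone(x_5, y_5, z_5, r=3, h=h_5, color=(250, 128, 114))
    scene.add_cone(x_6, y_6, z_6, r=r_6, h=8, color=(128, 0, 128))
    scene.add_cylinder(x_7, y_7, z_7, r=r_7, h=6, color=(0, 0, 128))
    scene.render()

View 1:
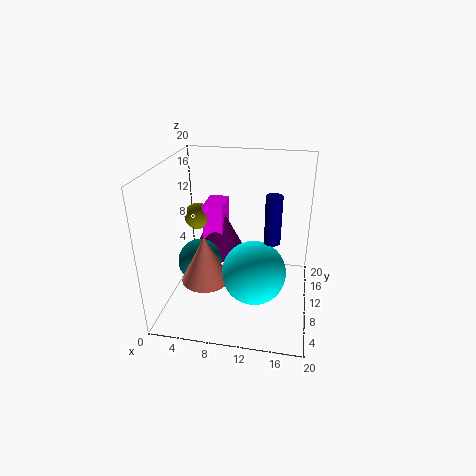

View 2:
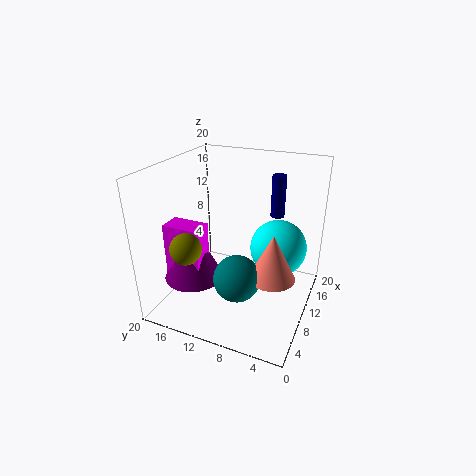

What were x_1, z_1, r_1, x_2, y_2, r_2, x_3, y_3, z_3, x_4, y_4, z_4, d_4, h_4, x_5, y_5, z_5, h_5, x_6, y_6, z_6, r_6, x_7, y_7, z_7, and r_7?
x_1 = 13; z_1 = 8; r_1 = 4; x_2 = 3; y_2 = 14; r_2 = 2; x_3 = 5; y_3 = 8; z_3 = 7; x_4 = 4; y_4 = 13; z_4 = 5; d_4 = 5; h_4 = 8; x_5 = 7; y_5 = 4; z_5 = 7; h_5 = 6; x_6 = 6; y_6 = 15; z_6 = 5; r_6 = 4; x_7 = 15; y_7 = 6; z_7 = 12; r_7 = 1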